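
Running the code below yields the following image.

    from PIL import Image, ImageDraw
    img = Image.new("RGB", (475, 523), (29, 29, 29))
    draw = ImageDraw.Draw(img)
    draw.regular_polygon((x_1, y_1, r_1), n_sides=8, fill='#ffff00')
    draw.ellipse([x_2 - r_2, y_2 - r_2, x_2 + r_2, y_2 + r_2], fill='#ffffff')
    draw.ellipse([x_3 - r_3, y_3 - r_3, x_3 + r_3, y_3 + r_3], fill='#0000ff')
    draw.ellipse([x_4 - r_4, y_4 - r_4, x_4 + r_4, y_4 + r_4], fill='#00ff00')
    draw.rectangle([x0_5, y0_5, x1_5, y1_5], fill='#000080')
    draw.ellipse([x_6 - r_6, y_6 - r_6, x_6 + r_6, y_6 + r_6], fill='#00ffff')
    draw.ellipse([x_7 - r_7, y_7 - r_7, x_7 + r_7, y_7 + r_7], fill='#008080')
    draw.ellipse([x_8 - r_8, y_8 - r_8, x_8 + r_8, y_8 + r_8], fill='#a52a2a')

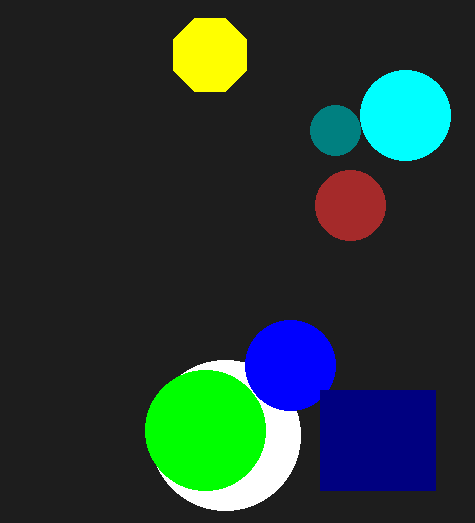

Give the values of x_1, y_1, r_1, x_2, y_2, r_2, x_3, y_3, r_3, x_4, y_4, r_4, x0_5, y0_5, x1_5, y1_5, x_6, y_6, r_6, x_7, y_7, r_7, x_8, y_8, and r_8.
x_1 = 210
y_1 = 55
r_1 = 40
x_2 = 225
y_2 = 435
r_2 = 75
x_3 = 290
y_3 = 365
r_3 = 45
x_4 = 205
y_4 = 430
r_4 = 60
x0_5 = 320
y0_5 = 390
x1_5 = 435
y1_5 = 490
x_6 = 405
y_6 = 115
r_6 = 45
x_7 = 335
y_7 = 130
r_7 = 25
x_8 = 350
y_8 = 205
r_8 = 35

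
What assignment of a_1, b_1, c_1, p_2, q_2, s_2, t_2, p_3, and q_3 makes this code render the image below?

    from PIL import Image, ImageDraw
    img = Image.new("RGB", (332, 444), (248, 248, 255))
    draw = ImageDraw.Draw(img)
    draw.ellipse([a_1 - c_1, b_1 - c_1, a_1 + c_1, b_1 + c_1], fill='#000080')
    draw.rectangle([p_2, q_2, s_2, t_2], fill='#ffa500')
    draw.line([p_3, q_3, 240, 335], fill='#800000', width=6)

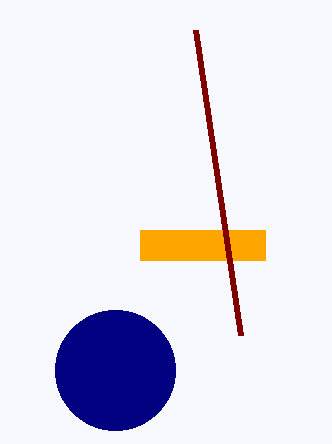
a_1 = 115; b_1 = 370; c_1 = 60; p_2 = 140; q_2 = 230; s_2 = 265; t_2 = 260; p_3 = 195; q_3 = 30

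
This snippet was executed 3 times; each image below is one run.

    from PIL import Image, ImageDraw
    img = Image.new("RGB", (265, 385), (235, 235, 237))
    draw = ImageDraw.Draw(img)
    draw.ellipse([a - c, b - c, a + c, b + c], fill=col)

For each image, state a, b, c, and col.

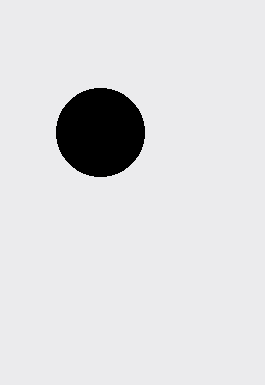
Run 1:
a = 100; b = 132; c = 44; col = 'black'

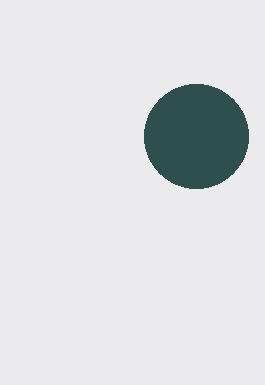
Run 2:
a = 196
b = 136
c = 52
col = 'darkslategray'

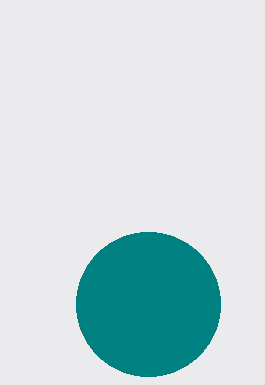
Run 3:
a = 148; b = 304; c = 72; col = 'teal'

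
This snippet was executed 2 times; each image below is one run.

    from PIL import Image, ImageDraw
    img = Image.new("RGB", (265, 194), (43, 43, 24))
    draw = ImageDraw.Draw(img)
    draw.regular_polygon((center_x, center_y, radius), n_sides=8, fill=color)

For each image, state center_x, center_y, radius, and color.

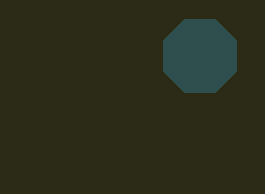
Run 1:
center_x = 200
center_y = 56
radius = 40
color = 'darkslategray'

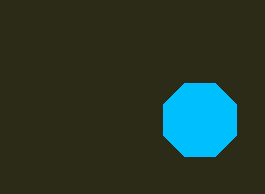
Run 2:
center_x = 200; center_y = 120; radius = 40; color = 'deepskyblue'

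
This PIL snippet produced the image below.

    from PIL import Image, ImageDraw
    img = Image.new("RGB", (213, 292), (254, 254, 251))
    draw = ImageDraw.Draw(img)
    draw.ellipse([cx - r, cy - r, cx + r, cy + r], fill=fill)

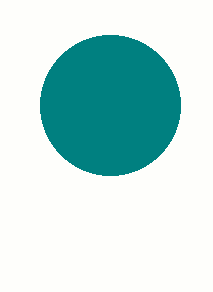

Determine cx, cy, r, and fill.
cx = 110
cy = 105
r = 70
fill = 'teal'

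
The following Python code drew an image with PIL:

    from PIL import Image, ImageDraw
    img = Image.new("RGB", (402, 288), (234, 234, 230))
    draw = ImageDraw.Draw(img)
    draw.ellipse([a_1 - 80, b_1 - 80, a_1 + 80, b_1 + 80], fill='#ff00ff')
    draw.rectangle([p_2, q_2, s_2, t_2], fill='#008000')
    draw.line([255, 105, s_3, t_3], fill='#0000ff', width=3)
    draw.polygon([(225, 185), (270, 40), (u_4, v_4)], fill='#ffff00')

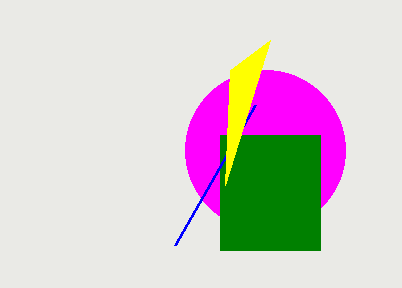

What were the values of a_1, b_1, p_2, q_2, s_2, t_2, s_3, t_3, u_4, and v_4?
a_1 = 265; b_1 = 150; p_2 = 220; q_2 = 135; s_2 = 320; t_2 = 250; s_3 = 175; t_3 = 245; u_4 = 230; v_4 = 70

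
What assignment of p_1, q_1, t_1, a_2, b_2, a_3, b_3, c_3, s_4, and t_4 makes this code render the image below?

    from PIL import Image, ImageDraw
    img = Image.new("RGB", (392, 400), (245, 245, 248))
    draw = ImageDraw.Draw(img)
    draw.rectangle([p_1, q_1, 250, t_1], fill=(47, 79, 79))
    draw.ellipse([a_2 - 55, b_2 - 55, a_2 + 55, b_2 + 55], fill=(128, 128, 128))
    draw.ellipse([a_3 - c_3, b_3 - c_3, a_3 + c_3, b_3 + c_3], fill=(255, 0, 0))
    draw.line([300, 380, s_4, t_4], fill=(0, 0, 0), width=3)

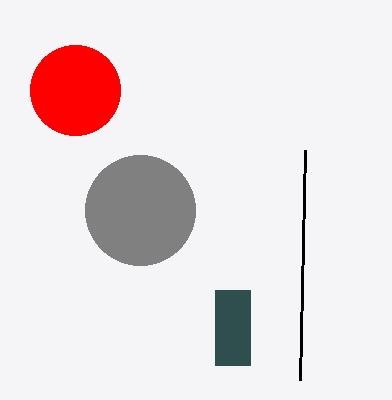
p_1 = 215, q_1 = 290, t_1 = 365, a_2 = 140, b_2 = 210, a_3 = 75, b_3 = 90, c_3 = 45, s_4 = 305, t_4 = 150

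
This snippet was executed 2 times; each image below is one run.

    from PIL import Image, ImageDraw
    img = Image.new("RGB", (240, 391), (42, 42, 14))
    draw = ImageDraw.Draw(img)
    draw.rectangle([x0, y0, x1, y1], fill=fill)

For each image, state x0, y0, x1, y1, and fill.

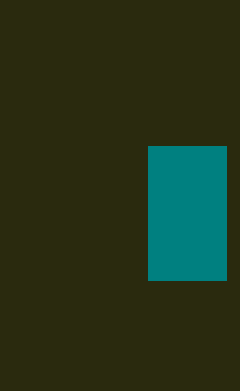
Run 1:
x0 = 148; y0 = 146; x1 = 226; y1 = 280; fill = 'teal'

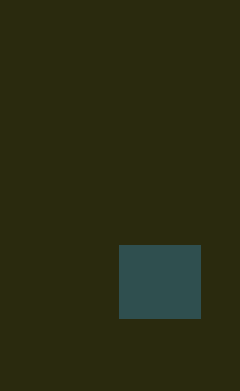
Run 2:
x0 = 119
y0 = 245
x1 = 200
y1 = 318
fill = 'darkslategray'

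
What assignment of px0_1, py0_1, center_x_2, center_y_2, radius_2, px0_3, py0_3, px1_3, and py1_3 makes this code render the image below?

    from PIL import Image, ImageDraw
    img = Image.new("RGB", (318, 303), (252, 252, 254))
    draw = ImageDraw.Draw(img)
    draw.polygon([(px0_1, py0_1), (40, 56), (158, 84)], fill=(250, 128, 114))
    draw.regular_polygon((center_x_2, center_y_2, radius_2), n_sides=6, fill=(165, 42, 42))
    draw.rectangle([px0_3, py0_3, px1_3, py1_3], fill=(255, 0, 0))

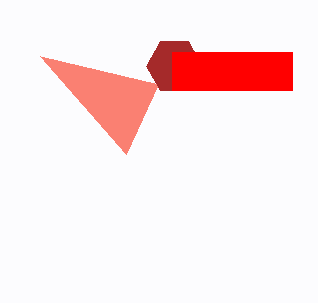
px0_1 = 126, py0_1 = 154, center_x_2 = 174, center_y_2 = 66, radius_2 = 28, px0_3 = 172, py0_3 = 52, px1_3 = 292, py1_3 = 90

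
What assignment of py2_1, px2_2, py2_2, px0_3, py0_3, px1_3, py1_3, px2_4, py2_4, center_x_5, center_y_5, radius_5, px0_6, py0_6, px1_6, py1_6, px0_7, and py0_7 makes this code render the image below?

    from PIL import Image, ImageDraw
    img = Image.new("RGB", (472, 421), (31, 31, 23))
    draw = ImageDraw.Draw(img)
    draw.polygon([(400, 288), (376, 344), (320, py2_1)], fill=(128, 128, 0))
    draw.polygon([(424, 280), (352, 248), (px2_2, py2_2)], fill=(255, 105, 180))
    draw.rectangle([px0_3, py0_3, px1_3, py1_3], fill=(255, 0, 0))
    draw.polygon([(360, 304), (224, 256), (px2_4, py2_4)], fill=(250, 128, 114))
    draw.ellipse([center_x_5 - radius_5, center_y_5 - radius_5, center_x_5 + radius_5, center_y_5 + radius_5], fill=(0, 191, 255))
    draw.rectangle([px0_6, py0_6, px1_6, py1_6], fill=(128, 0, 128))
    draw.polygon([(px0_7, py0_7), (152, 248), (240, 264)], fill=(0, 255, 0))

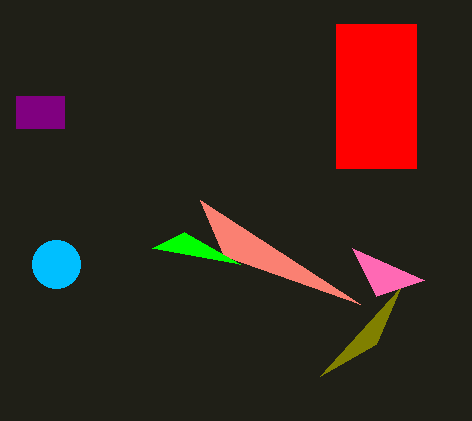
py2_1 = 376
px2_2 = 376
py2_2 = 296
px0_3 = 336
py0_3 = 24
px1_3 = 416
py1_3 = 168
px2_4 = 200
py2_4 = 200
center_x_5 = 56
center_y_5 = 264
radius_5 = 24
px0_6 = 16
py0_6 = 96
px1_6 = 64
py1_6 = 128
px0_7 = 184
py0_7 = 232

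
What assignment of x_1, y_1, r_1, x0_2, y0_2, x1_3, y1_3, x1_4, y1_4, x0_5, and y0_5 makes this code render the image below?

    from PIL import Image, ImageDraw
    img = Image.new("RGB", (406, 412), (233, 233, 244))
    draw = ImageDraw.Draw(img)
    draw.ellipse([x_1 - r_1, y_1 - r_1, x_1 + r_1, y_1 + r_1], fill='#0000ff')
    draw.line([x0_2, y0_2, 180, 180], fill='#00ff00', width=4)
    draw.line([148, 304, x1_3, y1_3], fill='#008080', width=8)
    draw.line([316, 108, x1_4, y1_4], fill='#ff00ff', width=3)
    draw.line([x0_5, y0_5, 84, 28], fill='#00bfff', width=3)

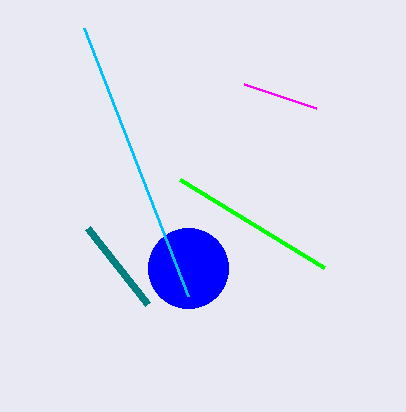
x_1 = 188; y_1 = 268; r_1 = 40; x0_2 = 324; y0_2 = 268; x1_3 = 88; y1_3 = 228; x1_4 = 244; y1_4 = 84; x0_5 = 188; y0_5 = 296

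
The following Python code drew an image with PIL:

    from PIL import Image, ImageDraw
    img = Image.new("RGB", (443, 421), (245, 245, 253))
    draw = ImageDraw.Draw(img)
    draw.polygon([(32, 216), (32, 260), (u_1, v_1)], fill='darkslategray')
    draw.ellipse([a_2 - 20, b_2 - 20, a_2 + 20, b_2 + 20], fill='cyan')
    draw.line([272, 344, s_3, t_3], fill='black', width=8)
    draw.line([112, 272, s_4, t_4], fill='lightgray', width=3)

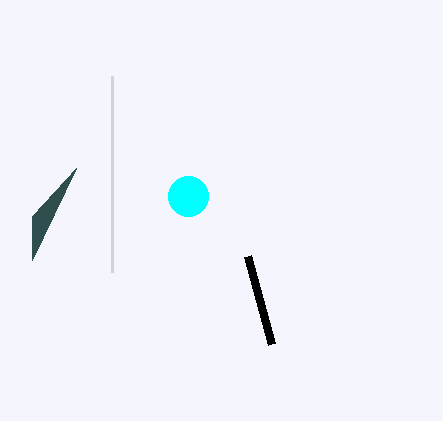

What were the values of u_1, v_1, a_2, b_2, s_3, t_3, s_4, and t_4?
u_1 = 76; v_1 = 168; a_2 = 188; b_2 = 196; s_3 = 248; t_3 = 256; s_4 = 112; t_4 = 76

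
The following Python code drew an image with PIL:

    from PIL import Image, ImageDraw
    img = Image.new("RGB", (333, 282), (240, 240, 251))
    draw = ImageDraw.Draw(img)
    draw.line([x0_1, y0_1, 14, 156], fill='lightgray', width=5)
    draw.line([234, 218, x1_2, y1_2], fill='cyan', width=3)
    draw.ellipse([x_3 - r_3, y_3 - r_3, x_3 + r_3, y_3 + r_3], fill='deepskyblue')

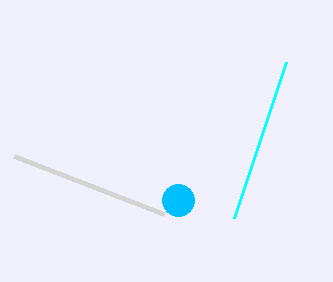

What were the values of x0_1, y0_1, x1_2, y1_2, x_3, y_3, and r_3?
x0_1 = 164
y0_1 = 214
x1_2 = 286
y1_2 = 62
x_3 = 178
y_3 = 200
r_3 = 16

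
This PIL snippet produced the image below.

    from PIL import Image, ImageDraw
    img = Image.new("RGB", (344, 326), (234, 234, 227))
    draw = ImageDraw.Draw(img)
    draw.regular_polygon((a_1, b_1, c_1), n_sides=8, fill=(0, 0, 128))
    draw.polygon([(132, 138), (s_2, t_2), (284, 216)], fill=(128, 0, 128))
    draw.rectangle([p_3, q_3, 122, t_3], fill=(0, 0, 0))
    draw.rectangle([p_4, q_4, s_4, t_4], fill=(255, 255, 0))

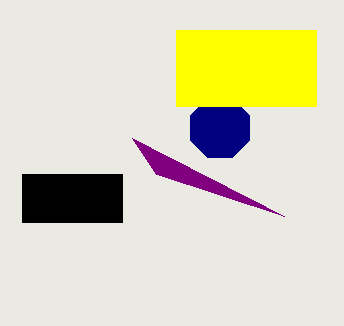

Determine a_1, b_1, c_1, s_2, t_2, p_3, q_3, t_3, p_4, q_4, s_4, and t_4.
a_1 = 220; b_1 = 128; c_1 = 32; s_2 = 156; t_2 = 174; p_3 = 22; q_3 = 174; t_3 = 222; p_4 = 176; q_4 = 30; s_4 = 316; t_4 = 106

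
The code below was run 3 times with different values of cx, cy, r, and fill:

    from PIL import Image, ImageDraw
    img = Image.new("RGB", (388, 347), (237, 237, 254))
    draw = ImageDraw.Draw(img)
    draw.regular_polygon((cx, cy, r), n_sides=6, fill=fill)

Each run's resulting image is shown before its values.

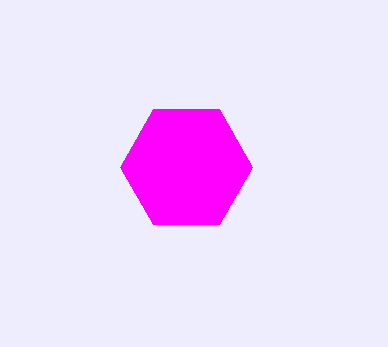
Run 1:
cx = 186; cy = 167; r = 66; fill = 'magenta'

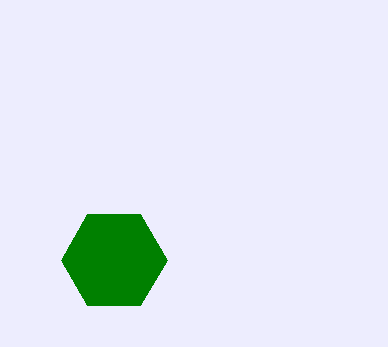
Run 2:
cx = 114, cy = 260, r = 53, fill = 'green'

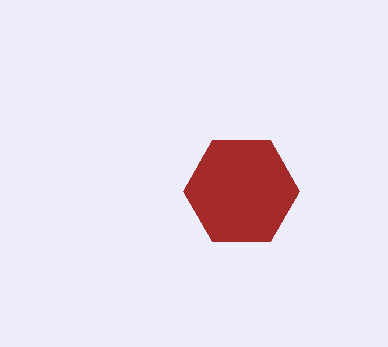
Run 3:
cx = 241; cy = 191; r = 58; fill = 'brown'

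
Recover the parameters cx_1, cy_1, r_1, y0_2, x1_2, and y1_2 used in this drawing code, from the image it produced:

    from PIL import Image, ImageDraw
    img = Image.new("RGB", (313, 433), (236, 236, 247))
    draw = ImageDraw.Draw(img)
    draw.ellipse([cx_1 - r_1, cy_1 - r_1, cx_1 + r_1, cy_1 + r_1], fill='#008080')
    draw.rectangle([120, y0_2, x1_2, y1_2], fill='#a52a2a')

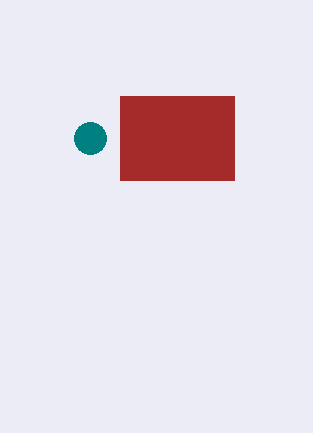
cx_1 = 90; cy_1 = 138; r_1 = 16; y0_2 = 96; x1_2 = 234; y1_2 = 180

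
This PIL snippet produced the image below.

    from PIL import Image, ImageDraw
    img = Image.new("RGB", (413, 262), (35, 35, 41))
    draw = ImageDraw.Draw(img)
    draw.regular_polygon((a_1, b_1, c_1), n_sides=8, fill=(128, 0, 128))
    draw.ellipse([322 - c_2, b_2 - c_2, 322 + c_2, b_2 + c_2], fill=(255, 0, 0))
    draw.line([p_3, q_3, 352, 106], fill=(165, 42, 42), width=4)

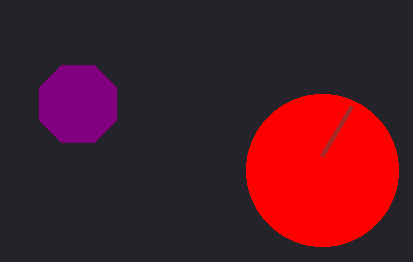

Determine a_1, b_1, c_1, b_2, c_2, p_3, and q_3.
a_1 = 78; b_1 = 104; c_1 = 42; b_2 = 170; c_2 = 76; p_3 = 322; q_3 = 156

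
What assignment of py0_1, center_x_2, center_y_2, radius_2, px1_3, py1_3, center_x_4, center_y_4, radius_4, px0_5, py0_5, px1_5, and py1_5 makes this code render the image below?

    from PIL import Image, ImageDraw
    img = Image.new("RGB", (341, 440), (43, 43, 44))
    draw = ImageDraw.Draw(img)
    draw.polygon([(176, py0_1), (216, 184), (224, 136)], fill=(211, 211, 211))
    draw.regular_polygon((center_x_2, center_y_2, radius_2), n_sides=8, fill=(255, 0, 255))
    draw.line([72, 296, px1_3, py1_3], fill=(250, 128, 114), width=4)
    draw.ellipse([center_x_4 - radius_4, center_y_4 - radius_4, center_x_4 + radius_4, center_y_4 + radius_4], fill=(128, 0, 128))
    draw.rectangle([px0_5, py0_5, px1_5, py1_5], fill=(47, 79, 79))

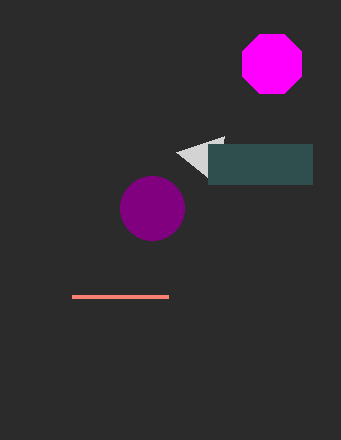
py0_1 = 152, center_x_2 = 272, center_y_2 = 64, radius_2 = 32, px1_3 = 168, py1_3 = 296, center_x_4 = 152, center_y_4 = 208, radius_4 = 32, px0_5 = 208, py0_5 = 144, px1_5 = 312, py1_5 = 184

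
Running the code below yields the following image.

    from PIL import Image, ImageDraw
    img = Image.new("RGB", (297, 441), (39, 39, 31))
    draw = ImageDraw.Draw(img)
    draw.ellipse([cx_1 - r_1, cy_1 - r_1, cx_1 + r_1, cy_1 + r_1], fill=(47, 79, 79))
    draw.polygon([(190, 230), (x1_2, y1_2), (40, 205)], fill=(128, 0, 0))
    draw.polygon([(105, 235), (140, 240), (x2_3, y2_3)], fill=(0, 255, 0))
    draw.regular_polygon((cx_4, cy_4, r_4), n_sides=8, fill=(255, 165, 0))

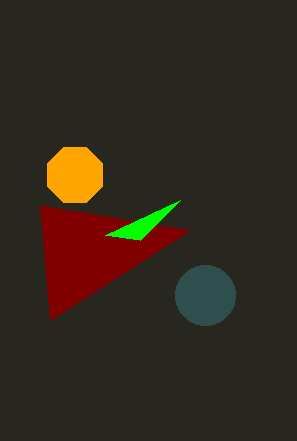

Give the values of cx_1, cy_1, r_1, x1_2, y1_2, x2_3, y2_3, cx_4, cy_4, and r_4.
cx_1 = 205
cy_1 = 295
r_1 = 30
x1_2 = 50
y1_2 = 320
x2_3 = 180
y2_3 = 200
cx_4 = 75
cy_4 = 175
r_4 = 30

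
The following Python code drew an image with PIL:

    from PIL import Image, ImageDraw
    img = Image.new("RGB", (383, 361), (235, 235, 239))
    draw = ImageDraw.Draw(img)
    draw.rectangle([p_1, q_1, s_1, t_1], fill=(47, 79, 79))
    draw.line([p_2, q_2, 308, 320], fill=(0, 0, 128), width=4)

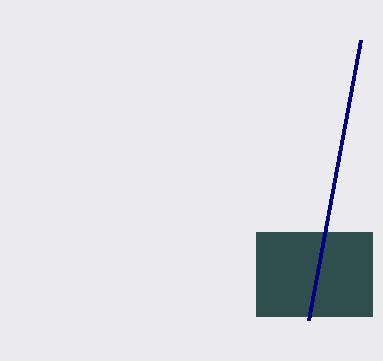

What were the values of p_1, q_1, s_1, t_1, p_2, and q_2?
p_1 = 256, q_1 = 232, s_1 = 372, t_1 = 316, p_2 = 360, q_2 = 40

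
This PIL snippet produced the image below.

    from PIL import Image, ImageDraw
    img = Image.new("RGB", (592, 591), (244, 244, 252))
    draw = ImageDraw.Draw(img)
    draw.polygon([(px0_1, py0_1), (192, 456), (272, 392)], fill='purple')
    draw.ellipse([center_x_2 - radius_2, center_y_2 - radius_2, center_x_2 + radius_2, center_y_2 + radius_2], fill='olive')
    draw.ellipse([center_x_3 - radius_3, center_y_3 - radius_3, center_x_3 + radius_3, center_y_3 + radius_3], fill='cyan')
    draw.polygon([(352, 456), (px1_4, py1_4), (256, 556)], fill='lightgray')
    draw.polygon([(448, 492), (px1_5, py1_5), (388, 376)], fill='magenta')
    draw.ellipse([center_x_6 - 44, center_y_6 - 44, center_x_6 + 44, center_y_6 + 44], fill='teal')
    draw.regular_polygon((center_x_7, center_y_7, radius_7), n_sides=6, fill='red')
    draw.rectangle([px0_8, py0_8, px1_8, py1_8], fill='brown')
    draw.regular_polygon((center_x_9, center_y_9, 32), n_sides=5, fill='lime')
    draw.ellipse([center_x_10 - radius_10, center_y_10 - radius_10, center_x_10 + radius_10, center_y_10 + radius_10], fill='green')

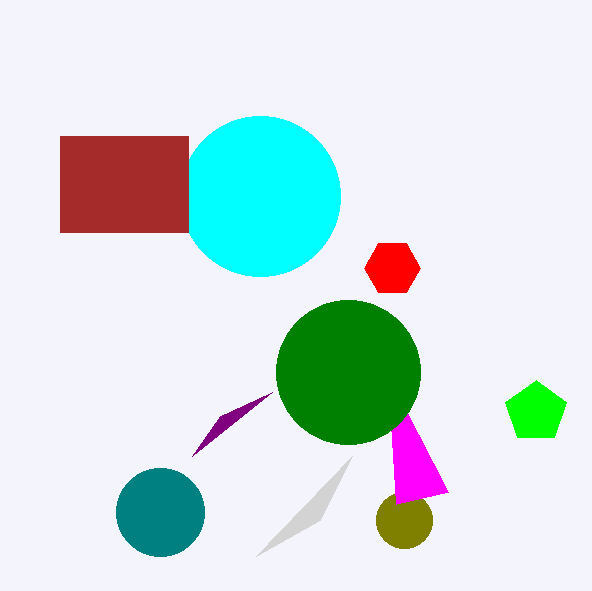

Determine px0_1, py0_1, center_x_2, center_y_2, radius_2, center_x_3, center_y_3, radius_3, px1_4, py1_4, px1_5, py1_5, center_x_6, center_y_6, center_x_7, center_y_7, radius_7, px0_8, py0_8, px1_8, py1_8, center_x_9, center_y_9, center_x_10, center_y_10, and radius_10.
px0_1 = 220, py0_1 = 416, center_x_2 = 404, center_y_2 = 520, radius_2 = 28, center_x_3 = 260, center_y_3 = 196, radius_3 = 80, px1_4 = 320, py1_4 = 520, px1_5 = 396, py1_5 = 504, center_x_6 = 160, center_y_6 = 512, center_x_7 = 392, center_y_7 = 268, radius_7 = 28, px0_8 = 60, py0_8 = 136, px1_8 = 188, py1_8 = 232, center_x_9 = 536, center_y_9 = 412, center_x_10 = 348, center_y_10 = 372, radius_10 = 72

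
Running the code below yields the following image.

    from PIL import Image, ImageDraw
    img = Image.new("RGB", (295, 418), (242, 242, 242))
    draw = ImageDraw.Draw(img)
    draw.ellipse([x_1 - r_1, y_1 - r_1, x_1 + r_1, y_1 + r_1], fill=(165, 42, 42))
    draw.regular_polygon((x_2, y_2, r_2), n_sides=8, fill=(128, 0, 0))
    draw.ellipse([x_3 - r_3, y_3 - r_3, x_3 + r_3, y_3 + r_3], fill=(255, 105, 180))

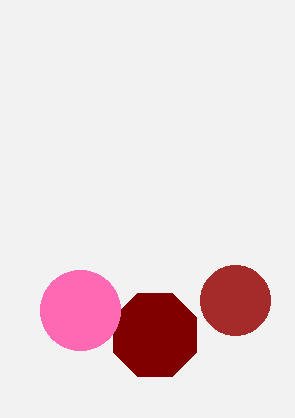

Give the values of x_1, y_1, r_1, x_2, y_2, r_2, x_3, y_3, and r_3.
x_1 = 235
y_1 = 300
r_1 = 35
x_2 = 155
y_2 = 335
r_2 = 45
x_3 = 80
y_3 = 310
r_3 = 40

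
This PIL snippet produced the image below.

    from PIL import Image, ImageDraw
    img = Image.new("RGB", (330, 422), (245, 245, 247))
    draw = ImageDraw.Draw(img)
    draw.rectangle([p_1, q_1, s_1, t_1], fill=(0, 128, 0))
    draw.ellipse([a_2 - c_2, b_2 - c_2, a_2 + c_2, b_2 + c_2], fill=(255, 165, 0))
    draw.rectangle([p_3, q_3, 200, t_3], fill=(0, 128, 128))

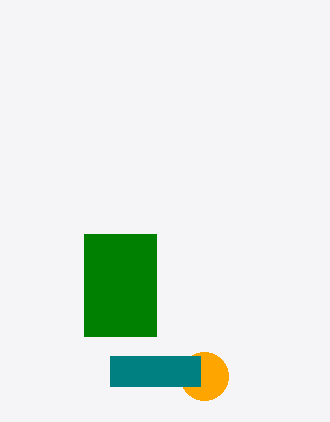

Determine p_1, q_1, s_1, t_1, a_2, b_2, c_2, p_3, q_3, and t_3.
p_1 = 84; q_1 = 234; s_1 = 156; t_1 = 336; a_2 = 204; b_2 = 376; c_2 = 24; p_3 = 110; q_3 = 356; t_3 = 386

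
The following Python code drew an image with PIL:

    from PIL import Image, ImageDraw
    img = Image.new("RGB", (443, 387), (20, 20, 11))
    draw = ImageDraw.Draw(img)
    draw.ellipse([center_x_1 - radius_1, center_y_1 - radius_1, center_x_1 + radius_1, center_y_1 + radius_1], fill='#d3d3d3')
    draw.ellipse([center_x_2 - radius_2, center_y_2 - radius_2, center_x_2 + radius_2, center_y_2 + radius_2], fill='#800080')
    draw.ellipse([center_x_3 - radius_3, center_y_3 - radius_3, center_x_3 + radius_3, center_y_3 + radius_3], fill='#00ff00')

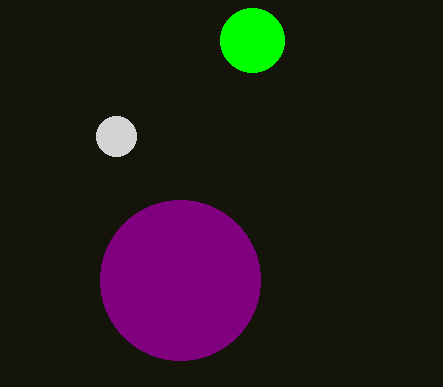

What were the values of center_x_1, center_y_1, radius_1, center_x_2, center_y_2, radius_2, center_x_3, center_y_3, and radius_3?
center_x_1 = 116
center_y_1 = 136
radius_1 = 20
center_x_2 = 180
center_y_2 = 280
radius_2 = 80
center_x_3 = 252
center_y_3 = 40
radius_3 = 32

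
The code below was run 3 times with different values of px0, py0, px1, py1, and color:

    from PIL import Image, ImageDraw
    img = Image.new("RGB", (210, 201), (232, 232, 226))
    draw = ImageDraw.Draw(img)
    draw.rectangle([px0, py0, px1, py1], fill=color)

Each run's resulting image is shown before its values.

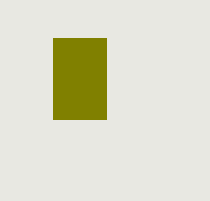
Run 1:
px0 = 53, py0 = 38, px1 = 106, py1 = 119, color = 'olive'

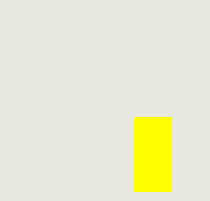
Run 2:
px0 = 134, py0 = 117, px1 = 171, py1 = 191, color = 'yellow'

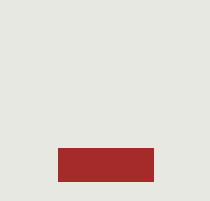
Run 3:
px0 = 58; py0 = 148; px1 = 153; py1 = 181; color = 'brown'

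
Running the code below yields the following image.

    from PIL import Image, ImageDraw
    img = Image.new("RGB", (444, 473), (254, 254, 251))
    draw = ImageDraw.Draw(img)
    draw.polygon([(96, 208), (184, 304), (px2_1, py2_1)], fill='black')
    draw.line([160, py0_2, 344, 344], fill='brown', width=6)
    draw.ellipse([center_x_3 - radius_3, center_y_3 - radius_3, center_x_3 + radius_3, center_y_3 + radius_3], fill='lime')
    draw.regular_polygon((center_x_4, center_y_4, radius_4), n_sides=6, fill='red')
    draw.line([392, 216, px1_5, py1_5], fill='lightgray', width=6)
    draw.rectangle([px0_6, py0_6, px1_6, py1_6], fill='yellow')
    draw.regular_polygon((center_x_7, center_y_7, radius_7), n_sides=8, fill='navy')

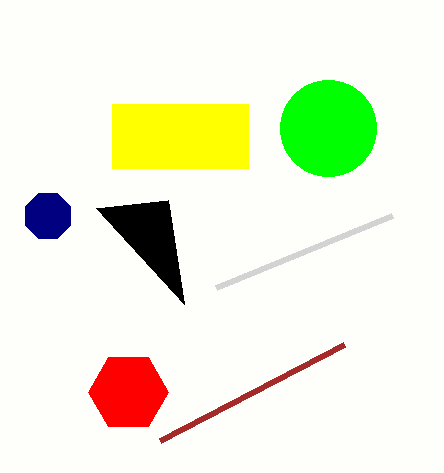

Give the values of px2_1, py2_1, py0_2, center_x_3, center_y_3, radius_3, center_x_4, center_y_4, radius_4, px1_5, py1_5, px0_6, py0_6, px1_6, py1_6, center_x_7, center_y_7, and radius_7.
px2_1 = 168; py2_1 = 200; py0_2 = 440; center_x_3 = 328; center_y_3 = 128; radius_3 = 48; center_x_4 = 128; center_y_4 = 392; radius_4 = 40; px1_5 = 216; py1_5 = 288; px0_6 = 112; py0_6 = 104; px1_6 = 248; py1_6 = 168; center_x_7 = 48; center_y_7 = 216; radius_7 = 24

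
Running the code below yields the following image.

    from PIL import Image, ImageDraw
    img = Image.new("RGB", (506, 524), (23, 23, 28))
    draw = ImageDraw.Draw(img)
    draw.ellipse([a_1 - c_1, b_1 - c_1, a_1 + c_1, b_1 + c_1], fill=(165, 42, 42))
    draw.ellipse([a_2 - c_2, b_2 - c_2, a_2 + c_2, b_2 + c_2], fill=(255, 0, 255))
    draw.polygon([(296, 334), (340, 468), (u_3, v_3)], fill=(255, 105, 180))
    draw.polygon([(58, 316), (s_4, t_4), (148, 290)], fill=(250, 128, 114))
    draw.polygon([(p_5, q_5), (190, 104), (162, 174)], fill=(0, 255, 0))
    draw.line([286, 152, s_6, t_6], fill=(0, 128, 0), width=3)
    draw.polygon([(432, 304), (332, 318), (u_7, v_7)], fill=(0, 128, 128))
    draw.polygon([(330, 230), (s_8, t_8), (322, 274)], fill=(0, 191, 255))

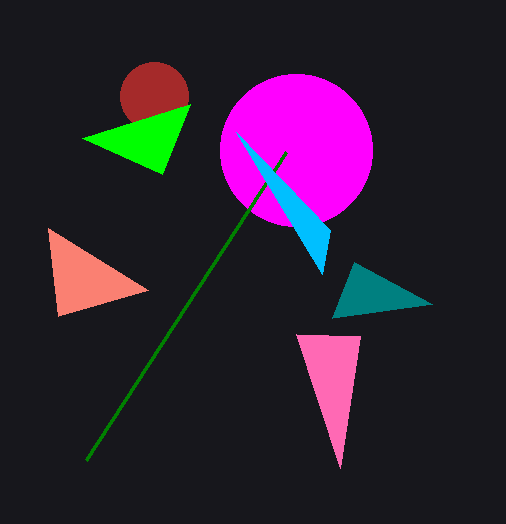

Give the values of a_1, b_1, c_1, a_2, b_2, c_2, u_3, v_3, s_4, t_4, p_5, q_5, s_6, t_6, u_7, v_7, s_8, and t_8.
a_1 = 154, b_1 = 96, c_1 = 34, a_2 = 296, b_2 = 150, c_2 = 76, u_3 = 360, v_3 = 336, s_4 = 48, t_4 = 228, p_5 = 82, q_5 = 138, s_6 = 86, t_6 = 460, u_7 = 354, v_7 = 262, s_8 = 236, t_8 = 132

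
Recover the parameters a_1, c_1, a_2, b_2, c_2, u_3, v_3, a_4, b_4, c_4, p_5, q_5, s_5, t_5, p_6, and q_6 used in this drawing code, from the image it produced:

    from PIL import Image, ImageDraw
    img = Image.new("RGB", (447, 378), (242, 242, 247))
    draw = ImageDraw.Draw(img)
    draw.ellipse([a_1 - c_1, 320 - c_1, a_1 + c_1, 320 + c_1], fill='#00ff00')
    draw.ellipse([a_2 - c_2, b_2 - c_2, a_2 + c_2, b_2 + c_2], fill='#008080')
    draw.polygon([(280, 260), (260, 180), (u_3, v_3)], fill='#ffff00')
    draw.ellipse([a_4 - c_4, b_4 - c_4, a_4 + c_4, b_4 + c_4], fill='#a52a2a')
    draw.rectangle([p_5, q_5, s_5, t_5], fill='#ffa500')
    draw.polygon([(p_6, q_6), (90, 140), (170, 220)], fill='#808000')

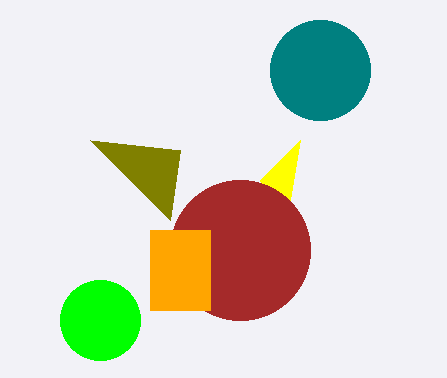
a_1 = 100; c_1 = 40; a_2 = 320; b_2 = 70; c_2 = 50; u_3 = 300; v_3 = 140; a_4 = 240; b_4 = 250; c_4 = 70; p_5 = 150; q_5 = 230; s_5 = 210; t_5 = 310; p_6 = 180; q_6 = 150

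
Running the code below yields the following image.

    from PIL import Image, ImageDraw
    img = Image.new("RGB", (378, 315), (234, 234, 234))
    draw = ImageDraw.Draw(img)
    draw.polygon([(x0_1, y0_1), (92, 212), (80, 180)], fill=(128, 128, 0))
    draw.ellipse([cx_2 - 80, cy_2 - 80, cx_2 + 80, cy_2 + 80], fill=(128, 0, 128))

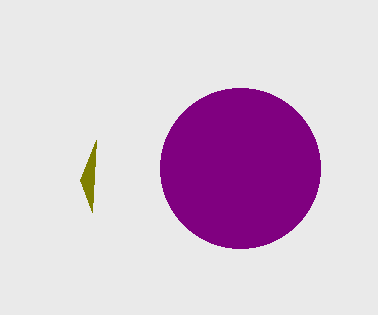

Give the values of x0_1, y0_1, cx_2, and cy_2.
x0_1 = 96; y0_1 = 140; cx_2 = 240; cy_2 = 168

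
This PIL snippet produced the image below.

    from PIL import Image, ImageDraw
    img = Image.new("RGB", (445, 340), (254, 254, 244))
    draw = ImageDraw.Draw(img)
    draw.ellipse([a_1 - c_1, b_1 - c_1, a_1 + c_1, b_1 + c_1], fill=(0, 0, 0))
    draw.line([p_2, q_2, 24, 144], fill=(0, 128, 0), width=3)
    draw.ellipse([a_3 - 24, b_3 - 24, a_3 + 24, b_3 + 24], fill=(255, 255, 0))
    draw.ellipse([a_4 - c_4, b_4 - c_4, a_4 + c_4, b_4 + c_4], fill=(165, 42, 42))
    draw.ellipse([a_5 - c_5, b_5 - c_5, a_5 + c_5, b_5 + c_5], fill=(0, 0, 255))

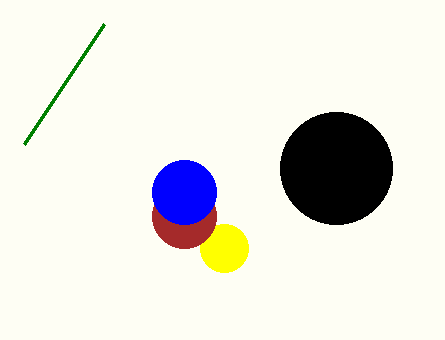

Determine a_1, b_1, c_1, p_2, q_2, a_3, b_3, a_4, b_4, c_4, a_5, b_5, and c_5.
a_1 = 336; b_1 = 168; c_1 = 56; p_2 = 104; q_2 = 24; a_3 = 224; b_3 = 248; a_4 = 184; b_4 = 216; c_4 = 32; a_5 = 184; b_5 = 192; c_5 = 32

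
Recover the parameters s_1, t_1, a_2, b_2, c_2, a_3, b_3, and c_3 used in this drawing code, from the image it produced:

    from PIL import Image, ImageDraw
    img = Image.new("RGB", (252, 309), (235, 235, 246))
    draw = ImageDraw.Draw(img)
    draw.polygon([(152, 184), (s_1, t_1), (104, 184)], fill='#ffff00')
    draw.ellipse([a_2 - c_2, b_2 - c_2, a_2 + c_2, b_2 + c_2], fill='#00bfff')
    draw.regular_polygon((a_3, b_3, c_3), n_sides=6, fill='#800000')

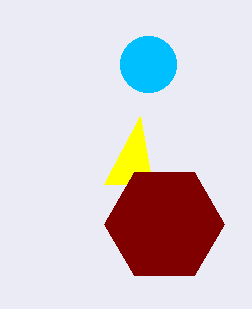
s_1 = 140, t_1 = 116, a_2 = 148, b_2 = 64, c_2 = 28, a_3 = 164, b_3 = 224, c_3 = 60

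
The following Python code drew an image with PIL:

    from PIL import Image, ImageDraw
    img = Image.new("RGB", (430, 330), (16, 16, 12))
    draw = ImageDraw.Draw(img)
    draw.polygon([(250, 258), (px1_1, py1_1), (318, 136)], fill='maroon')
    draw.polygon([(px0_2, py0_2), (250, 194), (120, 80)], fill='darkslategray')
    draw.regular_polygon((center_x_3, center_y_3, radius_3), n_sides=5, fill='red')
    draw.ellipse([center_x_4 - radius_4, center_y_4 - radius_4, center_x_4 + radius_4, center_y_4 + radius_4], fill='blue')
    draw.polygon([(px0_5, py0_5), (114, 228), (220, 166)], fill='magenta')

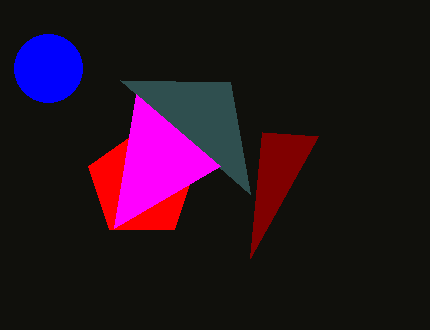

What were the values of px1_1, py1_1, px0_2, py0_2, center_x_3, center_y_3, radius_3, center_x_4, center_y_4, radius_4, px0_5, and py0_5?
px1_1 = 262, py1_1 = 132, px0_2 = 230, py0_2 = 82, center_x_3 = 142, center_y_3 = 184, radius_3 = 56, center_x_4 = 48, center_y_4 = 68, radius_4 = 34, px0_5 = 136, py0_5 = 94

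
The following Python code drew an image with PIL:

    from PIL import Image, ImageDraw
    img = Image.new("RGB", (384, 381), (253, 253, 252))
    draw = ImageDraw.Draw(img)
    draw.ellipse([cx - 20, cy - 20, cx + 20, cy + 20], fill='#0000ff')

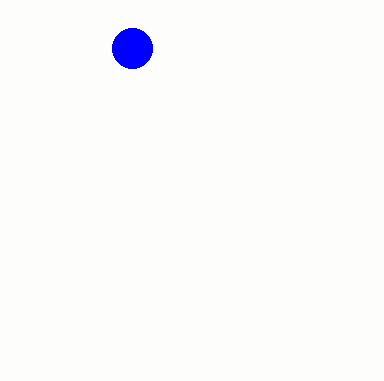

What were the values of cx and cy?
cx = 132
cy = 48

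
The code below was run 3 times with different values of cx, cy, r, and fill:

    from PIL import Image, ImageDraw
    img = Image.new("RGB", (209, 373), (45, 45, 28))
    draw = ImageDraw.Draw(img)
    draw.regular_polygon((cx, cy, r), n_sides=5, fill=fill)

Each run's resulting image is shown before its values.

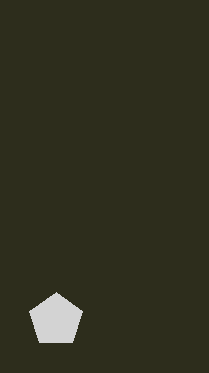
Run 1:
cx = 56
cy = 320
r = 28
fill = 'lightgray'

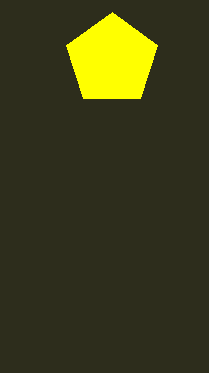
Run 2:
cx = 112
cy = 60
r = 48
fill = 'yellow'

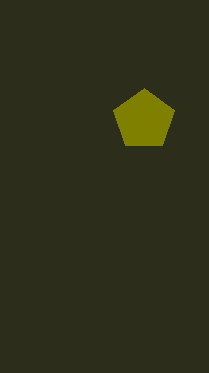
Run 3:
cx = 144
cy = 120
r = 32
fill = 'olive'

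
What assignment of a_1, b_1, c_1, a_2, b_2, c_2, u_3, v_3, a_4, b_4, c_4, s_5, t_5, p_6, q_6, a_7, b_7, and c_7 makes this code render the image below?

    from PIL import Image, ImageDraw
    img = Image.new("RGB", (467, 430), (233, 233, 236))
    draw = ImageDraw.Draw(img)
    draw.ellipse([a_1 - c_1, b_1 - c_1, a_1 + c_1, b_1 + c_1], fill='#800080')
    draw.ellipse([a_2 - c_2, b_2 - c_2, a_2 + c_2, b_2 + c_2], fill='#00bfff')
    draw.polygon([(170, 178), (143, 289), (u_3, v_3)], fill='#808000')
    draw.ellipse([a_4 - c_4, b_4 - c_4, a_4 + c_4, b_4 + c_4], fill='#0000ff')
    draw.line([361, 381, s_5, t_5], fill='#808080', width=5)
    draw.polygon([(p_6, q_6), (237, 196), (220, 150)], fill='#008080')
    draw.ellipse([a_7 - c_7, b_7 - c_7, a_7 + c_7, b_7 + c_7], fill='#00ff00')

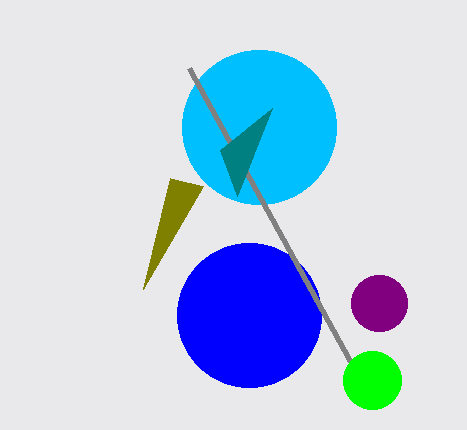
a_1 = 379
b_1 = 303
c_1 = 28
a_2 = 259
b_2 = 127
c_2 = 77
u_3 = 203
v_3 = 186
a_4 = 249
b_4 = 315
c_4 = 72
s_5 = 189
t_5 = 68
p_6 = 272
q_6 = 108
a_7 = 372
b_7 = 380
c_7 = 29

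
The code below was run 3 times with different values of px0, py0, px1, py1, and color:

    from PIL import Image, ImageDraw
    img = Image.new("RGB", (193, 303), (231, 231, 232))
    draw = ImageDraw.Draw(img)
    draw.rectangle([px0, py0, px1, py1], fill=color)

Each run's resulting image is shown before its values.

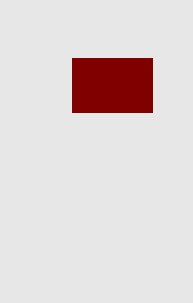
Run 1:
px0 = 72, py0 = 58, px1 = 152, py1 = 112, color = 'maroon'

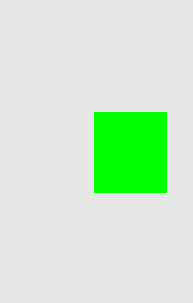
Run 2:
px0 = 94, py0 = 112, px1 = 166, py1 = 192, color = 'lime'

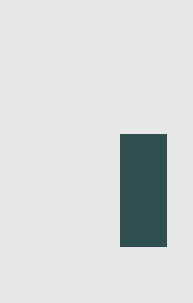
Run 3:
px0 = 120; py0 = 134; px1 = 166; py1 = 246; color = 'darkslategray'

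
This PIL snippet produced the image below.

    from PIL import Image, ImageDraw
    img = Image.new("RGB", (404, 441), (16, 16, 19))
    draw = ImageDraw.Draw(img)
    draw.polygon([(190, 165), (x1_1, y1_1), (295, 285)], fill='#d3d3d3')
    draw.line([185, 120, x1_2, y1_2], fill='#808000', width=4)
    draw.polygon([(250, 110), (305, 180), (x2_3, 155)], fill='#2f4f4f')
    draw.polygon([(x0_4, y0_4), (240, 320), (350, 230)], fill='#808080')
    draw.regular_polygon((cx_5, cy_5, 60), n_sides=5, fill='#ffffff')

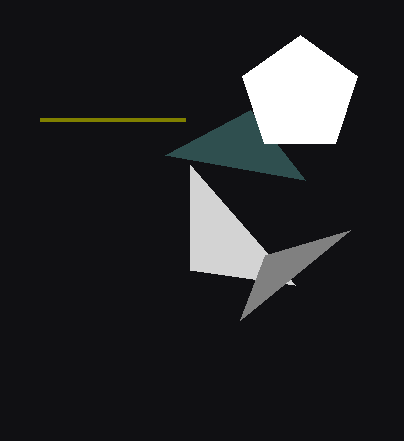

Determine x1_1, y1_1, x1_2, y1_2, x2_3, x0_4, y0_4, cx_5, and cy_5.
x1_1 = 190, y1_1 = 270, x1_2 = 40, y1_2 = 120, x2_3 = 165, x0_4 = 265, y0_4 = 255, cx_5 = 300, cy_5 = 95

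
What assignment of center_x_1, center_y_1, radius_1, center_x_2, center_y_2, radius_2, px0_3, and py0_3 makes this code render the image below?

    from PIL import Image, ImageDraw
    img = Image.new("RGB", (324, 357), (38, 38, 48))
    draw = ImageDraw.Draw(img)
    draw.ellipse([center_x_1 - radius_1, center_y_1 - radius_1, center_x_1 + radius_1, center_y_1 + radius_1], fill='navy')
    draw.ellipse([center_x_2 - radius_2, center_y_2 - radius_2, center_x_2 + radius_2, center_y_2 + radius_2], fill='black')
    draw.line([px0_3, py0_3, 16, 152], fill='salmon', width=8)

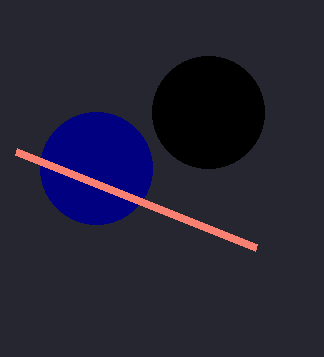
center_x_1 = 96, center_y_1 = 168, radius_1 = 56, center_x_2 = 208, center_y_2 = 112, radius_2 = 56, px0_3 = 256, py0_3 = 248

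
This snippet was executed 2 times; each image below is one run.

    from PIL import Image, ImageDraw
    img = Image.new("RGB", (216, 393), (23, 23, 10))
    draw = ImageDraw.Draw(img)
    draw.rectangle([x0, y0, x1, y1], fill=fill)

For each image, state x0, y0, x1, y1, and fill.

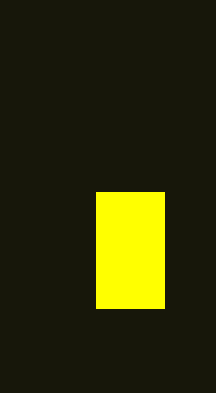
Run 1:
x0 = 96
y0 = 192
x1 = 164
y1 = 308
fill = 'yellow'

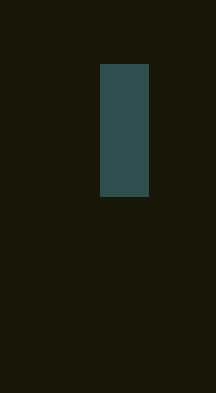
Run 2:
x0 = 100; y0 = 64; x1 = 148; y1 = 196; fill = 'darkslategray'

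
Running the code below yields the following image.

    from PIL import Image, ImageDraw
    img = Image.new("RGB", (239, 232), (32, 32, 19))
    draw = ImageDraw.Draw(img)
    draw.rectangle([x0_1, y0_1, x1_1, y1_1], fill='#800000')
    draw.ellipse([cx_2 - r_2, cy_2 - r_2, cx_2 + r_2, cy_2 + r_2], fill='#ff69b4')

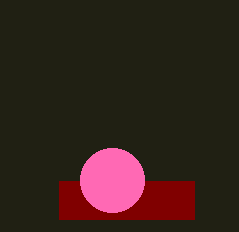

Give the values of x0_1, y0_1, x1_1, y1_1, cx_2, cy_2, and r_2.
x0_1 = 59
y0_1 = 181
x1_1 = 194
y1_1 = 219
cx_2 = 112
cy_2 = 180
r_2 = 32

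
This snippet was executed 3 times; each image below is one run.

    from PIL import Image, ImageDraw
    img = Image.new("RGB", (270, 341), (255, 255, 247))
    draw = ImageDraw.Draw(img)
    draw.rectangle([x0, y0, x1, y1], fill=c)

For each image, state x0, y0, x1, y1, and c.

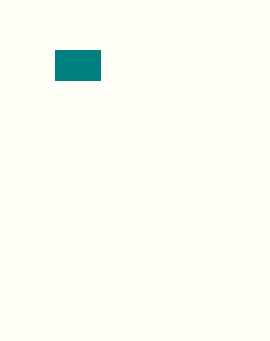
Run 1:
x0 = 55, y0 = 50, x1 = 100, y1 = 80, c = 'teal'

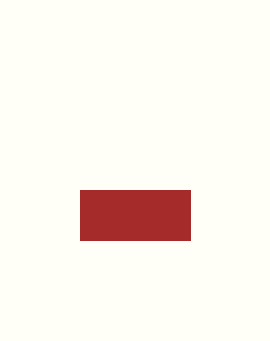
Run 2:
x0 = 80; y0 = 190; x1 = 190; y1 = 240; c = 'brown'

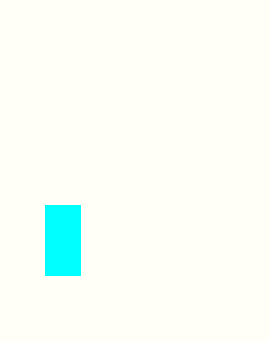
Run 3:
x0 = 45
y0 = 205
x1 = 80
y1 = 275
c = 'cyan'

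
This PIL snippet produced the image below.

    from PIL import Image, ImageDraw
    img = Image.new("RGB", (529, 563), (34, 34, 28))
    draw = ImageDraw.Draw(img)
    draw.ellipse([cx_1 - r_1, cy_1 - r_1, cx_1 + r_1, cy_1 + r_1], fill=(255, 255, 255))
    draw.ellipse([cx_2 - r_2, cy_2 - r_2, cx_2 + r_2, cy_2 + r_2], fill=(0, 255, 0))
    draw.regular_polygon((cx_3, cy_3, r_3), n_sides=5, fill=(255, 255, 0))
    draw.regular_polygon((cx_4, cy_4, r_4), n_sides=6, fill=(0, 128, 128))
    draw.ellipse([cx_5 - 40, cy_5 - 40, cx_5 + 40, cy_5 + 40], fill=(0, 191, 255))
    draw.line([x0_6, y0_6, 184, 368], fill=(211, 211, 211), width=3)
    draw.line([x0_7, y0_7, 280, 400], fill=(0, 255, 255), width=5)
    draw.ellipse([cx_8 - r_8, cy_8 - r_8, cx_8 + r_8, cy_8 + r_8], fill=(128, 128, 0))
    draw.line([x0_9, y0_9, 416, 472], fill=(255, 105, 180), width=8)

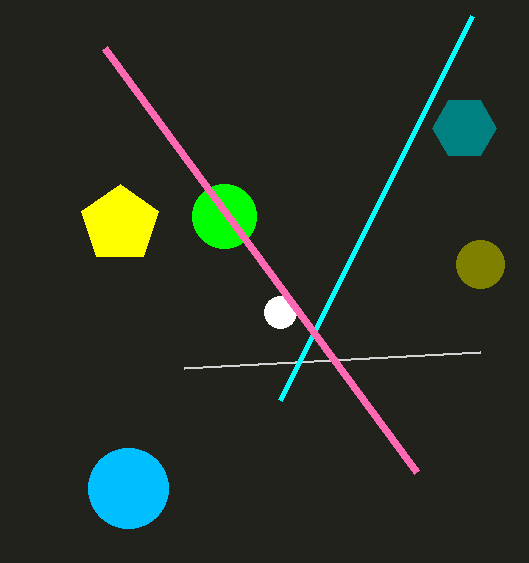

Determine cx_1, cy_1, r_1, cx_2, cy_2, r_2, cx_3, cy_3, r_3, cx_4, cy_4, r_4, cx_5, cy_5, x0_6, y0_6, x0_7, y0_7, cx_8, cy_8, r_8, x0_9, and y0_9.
cx_1 = 280, cy_1 = 312, r_1 = 16, cx_2 = 224, cy_2 = 216, r_2 = 32, cx_3 = 120, cy_3 = 224, r_3 = 40, cx_4 = 464, cy_4 = 128, r_4 = 32, cx_5 = 128, cy_5 = 488, x0_6 = 480, y0_6 = 352, x0_7 = 472, y0_7 = 16, cx_8 = 480, cy_8 = 264, r_8 = 24, x0_9 = 104, y0_9 = 48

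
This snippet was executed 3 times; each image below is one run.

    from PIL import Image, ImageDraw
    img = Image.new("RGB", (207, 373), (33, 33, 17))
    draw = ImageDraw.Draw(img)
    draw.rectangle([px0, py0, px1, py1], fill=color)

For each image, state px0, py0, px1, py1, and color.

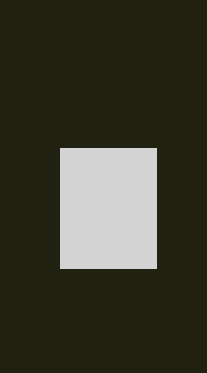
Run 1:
px0 = 60, py0 = 148, px1 = 156, py1 = 268, color = 'lightgray'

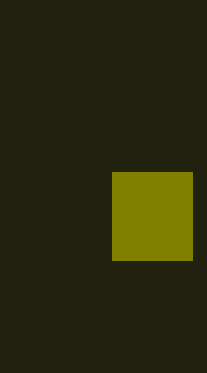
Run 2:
px0 = 112, py0 = 172, px1 = 192, py1 = 260, color = 'olive'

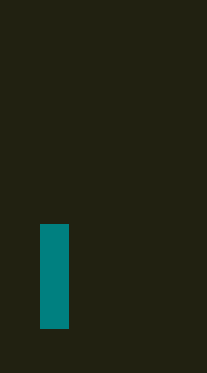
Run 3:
px0 = 40; py0 = 224; px1 = 68; py1 = 328; color = 'teal'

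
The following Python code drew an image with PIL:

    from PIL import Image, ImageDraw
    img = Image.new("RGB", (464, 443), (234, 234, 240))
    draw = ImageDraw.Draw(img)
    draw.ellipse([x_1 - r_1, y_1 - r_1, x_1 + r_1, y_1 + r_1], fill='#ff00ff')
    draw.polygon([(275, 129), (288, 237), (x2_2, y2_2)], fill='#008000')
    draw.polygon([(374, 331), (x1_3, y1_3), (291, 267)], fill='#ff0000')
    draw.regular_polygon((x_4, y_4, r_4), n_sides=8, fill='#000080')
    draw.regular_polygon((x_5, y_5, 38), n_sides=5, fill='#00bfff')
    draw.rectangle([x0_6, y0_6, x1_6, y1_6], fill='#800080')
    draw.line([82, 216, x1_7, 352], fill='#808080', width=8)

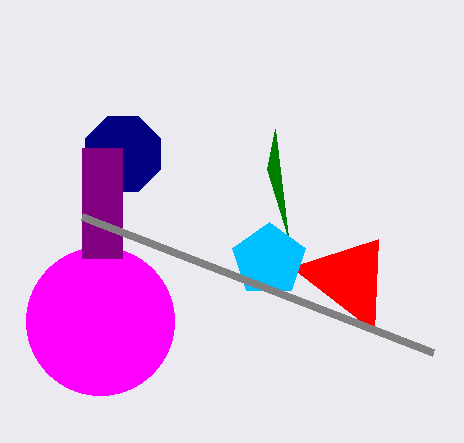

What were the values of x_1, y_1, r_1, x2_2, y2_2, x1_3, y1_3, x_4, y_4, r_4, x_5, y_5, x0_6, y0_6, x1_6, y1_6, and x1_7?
x_1 = 100
y_1 = 321
r_1 = 74
x2_2 = 267
y2_2 = 169
x1_3 = 378
y1_3 = 239
x_4 = 123
y_4 = 154
r_4 = 41
x_5 = 269
y_5 = 260
x0_6 = 82
y0_6 = 148
x1_6 = 122
y1_6 = 258
x1_7 = 433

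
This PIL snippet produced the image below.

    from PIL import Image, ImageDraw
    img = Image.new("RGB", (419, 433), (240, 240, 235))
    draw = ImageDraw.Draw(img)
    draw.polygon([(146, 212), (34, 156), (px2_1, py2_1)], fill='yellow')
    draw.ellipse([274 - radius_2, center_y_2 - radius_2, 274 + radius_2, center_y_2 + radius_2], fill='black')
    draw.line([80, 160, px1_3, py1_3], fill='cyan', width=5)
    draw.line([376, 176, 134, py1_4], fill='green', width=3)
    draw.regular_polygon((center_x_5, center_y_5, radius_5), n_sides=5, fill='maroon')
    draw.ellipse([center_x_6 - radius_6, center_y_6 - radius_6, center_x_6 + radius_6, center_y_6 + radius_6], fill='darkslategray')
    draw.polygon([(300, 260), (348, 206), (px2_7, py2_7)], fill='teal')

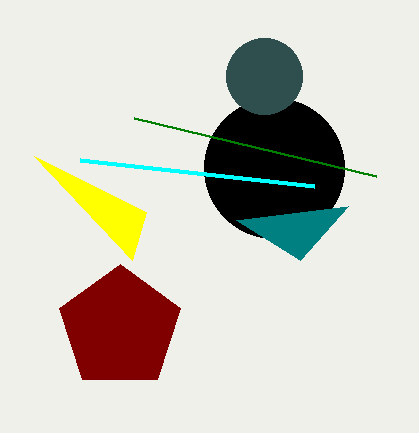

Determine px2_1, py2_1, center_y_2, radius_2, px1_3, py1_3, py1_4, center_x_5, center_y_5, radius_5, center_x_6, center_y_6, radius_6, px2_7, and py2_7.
px2_1 = 132; py2_1 = 260; center_y_2 = 168; radius_2 = 70; px1_3 = 314; py1_3 = 186; py1_4 = 118; center_x_5 = 120; center_y_5 = 328; radius_5 = 64; center_x_6 = 264; center_y_6 = 76; radius_6 = 38; px2_7 = 236; py2_7 = 220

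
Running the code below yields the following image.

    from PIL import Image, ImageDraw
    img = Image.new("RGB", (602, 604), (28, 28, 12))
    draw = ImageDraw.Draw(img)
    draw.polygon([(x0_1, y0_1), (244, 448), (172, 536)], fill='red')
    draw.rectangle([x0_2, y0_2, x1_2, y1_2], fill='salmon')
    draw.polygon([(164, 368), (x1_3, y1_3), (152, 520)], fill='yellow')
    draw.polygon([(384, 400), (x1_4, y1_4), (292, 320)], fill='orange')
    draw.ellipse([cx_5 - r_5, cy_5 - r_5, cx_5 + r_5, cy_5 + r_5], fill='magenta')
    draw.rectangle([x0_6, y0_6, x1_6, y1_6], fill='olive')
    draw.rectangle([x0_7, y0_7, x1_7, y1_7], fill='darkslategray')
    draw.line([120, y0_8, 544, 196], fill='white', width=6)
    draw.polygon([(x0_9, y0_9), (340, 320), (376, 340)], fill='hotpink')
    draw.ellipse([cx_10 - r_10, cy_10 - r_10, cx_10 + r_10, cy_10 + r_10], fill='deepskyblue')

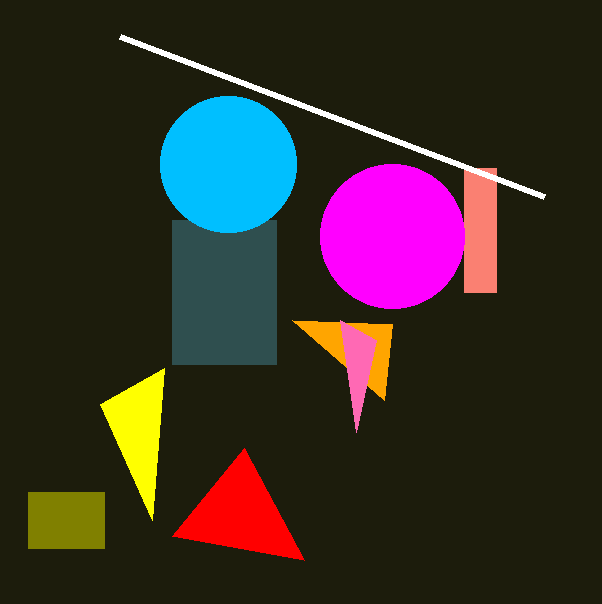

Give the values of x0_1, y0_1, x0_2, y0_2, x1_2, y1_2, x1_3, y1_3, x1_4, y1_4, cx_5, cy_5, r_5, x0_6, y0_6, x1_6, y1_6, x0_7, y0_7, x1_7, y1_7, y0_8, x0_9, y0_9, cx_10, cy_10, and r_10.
x0_1 = 304
y0_1 = 560
x0_2 = 464
y0_2 = 168
x1_2 = 496
y1_2 = 292
x1_3 = 100
y1_3 = 404
x1_4 = 392
y1_4 = 324
cx_5 = 392
cy_5 = 236
r_5 = 72
x0_6 = 28
y0_6 = 492
x1_6 = 104
y1_6 = 548
x0_7 = 172
y0_7 = 220
x1_7 = 276
y1_7 = 364
y0_8 = 36
x0_9 = 356
y0_9 = 432
cx_10 = 228
cy_10 = 164
r_10 = 68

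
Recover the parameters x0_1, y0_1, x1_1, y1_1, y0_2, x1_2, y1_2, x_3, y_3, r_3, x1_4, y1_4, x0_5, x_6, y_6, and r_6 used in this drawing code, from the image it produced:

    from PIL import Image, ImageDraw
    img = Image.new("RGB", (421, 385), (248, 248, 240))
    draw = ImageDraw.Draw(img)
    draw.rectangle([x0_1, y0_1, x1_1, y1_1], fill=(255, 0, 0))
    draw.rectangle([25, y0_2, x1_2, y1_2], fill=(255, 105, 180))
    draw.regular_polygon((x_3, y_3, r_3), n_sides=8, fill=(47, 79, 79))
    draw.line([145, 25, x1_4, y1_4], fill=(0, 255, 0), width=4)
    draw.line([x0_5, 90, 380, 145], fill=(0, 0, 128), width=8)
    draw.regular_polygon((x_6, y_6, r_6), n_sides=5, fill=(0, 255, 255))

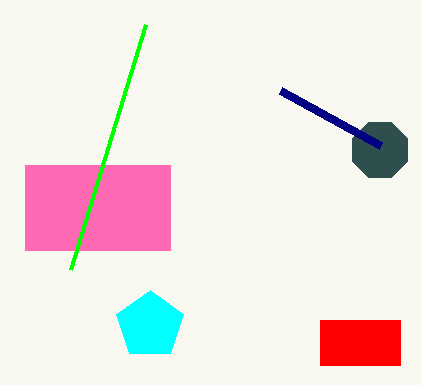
x0_1 = 320, y0_1 = 320, x1_1 = 400, y1_1 = 365, y0_2 = 165, x1_2 = 170, y1_2 = 250, x_3 = 380, y_3 = 150, r_3 = 30, x1_4 = 70, y1_4 = 270, x0_5 = 280, x_6 = 150, y_6 = 325, r_6 = 35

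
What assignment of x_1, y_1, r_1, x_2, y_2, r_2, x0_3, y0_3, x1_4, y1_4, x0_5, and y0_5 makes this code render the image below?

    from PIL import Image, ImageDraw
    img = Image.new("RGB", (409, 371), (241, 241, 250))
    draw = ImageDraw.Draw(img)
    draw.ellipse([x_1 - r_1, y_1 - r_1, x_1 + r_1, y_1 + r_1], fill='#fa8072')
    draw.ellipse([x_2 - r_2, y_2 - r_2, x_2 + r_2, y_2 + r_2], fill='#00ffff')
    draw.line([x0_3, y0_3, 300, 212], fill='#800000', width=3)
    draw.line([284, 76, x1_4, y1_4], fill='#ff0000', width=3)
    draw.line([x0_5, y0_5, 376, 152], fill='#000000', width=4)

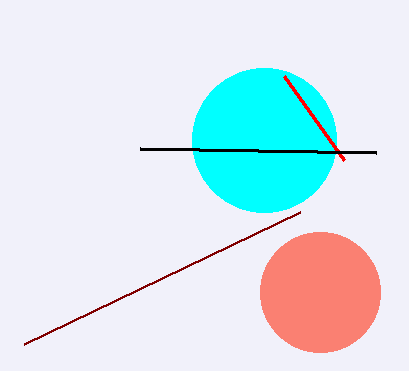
x_1 = 320; y_1 = 292; r_1 = 60; x_2 = 264; y_2 = 140; r_2 = 72; x0_3 = 24; y0_3 = 344; x1_4 = 344; y1_4 = 160; x0_5 = 140; y0_5 = 148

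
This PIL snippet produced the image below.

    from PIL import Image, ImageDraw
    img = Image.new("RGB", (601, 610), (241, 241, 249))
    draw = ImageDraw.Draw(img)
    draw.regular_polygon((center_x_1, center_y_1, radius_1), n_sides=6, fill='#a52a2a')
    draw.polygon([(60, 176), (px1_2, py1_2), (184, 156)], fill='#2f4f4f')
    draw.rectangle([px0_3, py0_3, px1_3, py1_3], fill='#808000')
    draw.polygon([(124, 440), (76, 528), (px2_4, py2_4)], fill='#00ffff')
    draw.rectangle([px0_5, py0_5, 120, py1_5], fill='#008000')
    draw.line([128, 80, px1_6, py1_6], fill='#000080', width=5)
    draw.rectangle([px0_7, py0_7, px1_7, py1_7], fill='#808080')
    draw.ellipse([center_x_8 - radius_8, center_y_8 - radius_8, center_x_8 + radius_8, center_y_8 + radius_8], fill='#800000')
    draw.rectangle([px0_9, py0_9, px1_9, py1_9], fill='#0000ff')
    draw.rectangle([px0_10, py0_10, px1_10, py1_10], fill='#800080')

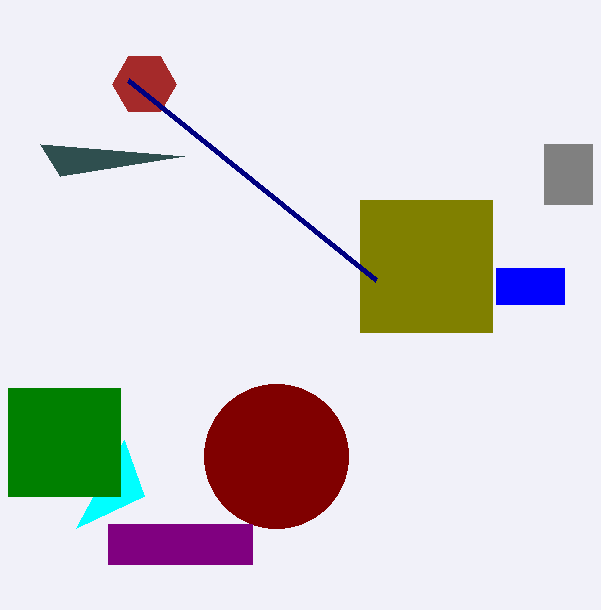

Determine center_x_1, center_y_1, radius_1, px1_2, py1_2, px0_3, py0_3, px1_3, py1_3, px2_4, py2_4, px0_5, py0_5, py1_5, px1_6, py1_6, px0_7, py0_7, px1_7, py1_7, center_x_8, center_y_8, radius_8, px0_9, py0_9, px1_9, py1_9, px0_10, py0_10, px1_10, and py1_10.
center_x_1 = 144; center_y_1 = 84; radius_1 = 32; px1_2 = 40; py1_2 = 144; px0_3 = 360; py0_3 = 200; px1_3 = 492; py1_3 = 332; px2_4 = 144; py2_4 = 496; px0_5 = 8; py0_5 = 388; py1_5 = 496; px1_6 = 376; py1_6 = 280; px0_7 = 544; py0_7 = 144; px1_7 = 592; py1_7 = 204; center_x_8 = 276; center_y_8 = 456; radius_8 = 72; px0_9 = 496; py0_9 = 268; px1_9 = 564; py1_9 = 304; px0_10 = 108; py0_10 = 524; px1_10 = 252; py1_10 = 564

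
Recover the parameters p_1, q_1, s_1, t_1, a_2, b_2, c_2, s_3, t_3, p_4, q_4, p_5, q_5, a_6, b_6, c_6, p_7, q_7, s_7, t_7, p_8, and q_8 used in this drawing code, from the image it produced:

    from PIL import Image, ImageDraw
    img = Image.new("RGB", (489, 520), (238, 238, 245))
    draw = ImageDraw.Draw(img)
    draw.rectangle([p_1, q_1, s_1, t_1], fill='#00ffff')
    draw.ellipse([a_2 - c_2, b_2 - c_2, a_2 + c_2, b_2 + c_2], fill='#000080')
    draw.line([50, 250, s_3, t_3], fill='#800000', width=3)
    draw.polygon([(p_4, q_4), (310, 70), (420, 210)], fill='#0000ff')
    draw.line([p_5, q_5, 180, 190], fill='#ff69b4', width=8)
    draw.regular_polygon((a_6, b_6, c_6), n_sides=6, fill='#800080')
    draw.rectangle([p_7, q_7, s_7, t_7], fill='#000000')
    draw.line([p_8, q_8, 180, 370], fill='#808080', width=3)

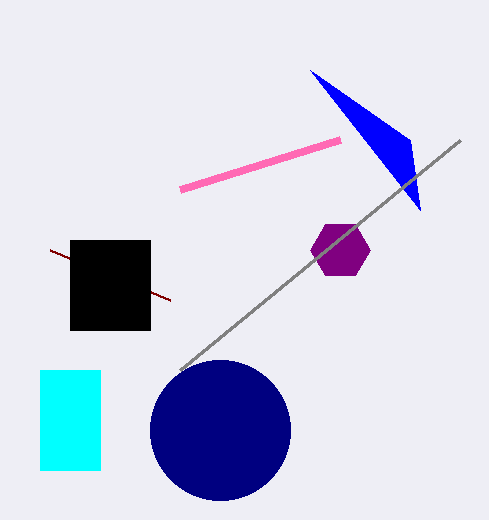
p_1 = 40
q_1 = 370
s_1 = 100
t_1 = 470
a_2 = 220
b_2 = 430
c_2 = 70
s_3 = 170
t_3 = 300
p_4 = 410
q_4 = 140
p_5 = 340
q_5 = 140
a_6 = 340
b_6 = 250
c_6 = 30
p_7 = 70
q_7 = 240
s_7 = 150
t_7 = 330
p_8 = 460
q_8 = 140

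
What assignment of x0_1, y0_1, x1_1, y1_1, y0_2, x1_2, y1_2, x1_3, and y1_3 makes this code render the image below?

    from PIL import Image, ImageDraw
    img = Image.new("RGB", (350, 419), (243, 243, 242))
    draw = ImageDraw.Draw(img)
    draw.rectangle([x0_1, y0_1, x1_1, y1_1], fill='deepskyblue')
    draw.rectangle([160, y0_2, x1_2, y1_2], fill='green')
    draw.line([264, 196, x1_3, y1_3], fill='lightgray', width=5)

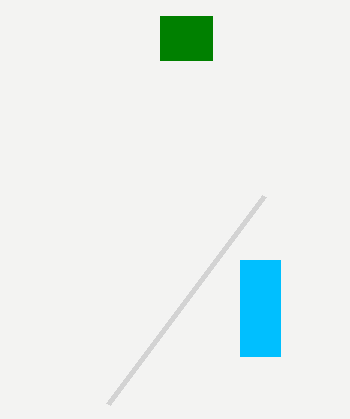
x0_1 = 240; y0_1 = 260; x1_1 = 280; y1_1 = 356; y0_2 = 16; x1_2 = 212; y1_2 = 60; x1_3 = 108; y1_3 = 404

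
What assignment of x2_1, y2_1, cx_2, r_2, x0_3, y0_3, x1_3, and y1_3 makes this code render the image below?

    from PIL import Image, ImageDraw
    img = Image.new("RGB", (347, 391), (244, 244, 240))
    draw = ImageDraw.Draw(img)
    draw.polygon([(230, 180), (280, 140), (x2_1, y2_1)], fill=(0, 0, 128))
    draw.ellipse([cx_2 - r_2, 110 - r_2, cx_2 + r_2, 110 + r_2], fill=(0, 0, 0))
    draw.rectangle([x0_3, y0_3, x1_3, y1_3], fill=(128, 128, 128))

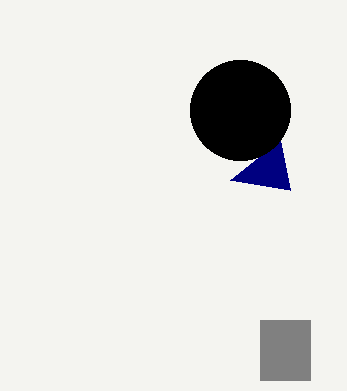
x2_1 = 290; y2_1 = 190; cx_2 = 240; r_2 = 50; x0_3 = 260; y0_3 = 320; x1_3 = 310; y1_3 = 380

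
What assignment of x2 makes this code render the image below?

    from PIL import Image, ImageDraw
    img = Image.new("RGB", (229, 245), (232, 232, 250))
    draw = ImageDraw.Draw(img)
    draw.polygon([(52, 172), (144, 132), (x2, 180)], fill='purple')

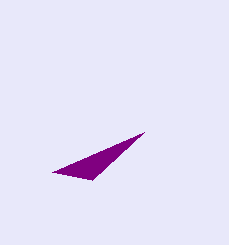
x2 = 92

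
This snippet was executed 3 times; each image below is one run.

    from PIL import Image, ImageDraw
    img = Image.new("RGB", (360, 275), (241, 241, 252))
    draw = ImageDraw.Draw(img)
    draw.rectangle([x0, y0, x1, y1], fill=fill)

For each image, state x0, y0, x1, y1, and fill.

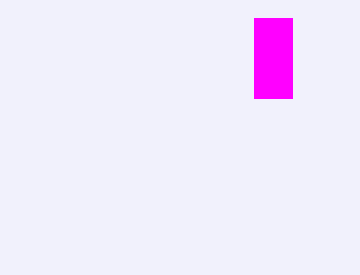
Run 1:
x0 = 254, y0 = 18, x1 = 292, y1 = 98, fill = 'magenta'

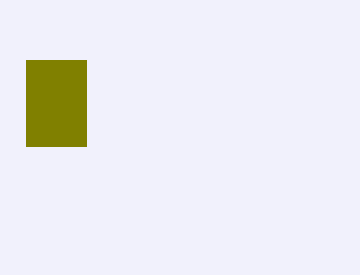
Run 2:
x0 = 26
y0 = 60
x1 = 86
y1 = 146
fill = 'olive'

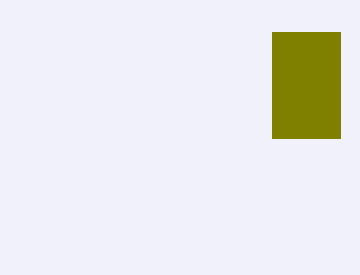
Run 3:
x0 = 272; y0 = 32; x1 = 340; y1 = 138; fill = 'olive'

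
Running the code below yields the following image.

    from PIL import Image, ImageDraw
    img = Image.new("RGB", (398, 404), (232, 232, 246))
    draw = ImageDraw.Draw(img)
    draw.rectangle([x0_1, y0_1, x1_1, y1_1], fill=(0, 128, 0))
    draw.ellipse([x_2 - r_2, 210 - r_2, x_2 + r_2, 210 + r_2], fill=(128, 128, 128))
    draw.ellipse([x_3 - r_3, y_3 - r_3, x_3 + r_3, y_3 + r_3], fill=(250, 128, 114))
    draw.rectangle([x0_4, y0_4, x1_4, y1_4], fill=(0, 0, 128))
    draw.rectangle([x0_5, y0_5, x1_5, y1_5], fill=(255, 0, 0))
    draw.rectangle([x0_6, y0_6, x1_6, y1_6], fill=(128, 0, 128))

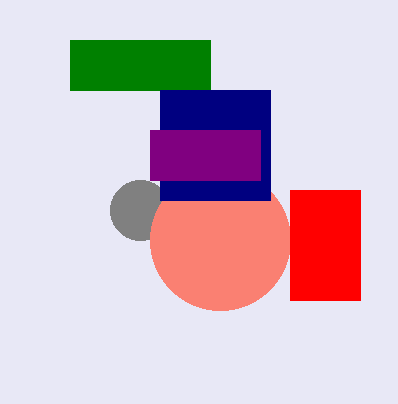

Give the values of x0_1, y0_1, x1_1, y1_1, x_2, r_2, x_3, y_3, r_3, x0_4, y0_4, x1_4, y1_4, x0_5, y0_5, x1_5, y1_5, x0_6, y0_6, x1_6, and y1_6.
x0_1 = 70, y0_1 = 40, x1_1 = 210, y1_1 = 90, x_2 = 140, r_2 = 30, x_3 = 220, y_3 = 240, r_3 = 70, x0_4 = 160, y0_4 = 90, x1_4 = 270, y1_4 = 200, x0_5 = 290, y0_5 = 190, x1_5 = 360, y1_5 = 300, x0_6 = 150, y0_6 = 130, x1_6 = 260, y1_6 = 180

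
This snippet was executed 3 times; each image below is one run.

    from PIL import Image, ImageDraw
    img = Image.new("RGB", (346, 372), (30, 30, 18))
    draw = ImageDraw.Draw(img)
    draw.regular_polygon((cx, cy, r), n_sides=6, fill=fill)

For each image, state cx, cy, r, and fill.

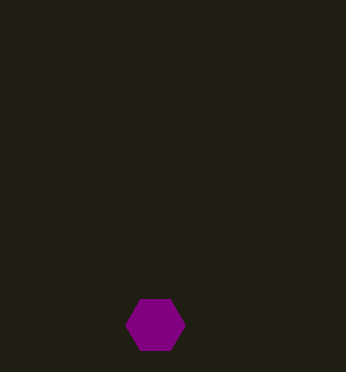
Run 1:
cx = 155
cy = 325
r = 30
fill = 'purple'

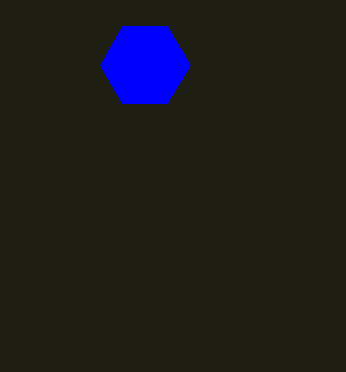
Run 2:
cx = 145
cy = 65
r = 45
fill = 'blue'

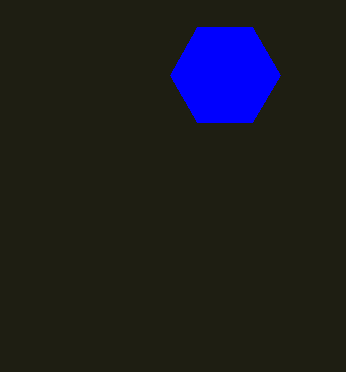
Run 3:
cx = 225
cy = 75
r = 55
fill = 'blue'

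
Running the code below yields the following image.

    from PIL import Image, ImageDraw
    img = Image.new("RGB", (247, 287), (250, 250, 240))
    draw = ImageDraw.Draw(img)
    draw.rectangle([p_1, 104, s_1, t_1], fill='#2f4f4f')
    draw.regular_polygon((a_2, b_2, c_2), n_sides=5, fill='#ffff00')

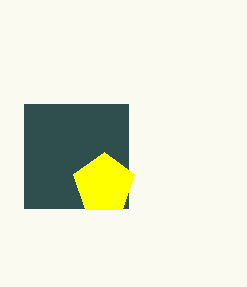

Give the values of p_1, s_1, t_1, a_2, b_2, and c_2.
p_1 = 24
s_1 = 128
t_1 = 208
a_2 = 104
b_2 = 184
c_2 = 32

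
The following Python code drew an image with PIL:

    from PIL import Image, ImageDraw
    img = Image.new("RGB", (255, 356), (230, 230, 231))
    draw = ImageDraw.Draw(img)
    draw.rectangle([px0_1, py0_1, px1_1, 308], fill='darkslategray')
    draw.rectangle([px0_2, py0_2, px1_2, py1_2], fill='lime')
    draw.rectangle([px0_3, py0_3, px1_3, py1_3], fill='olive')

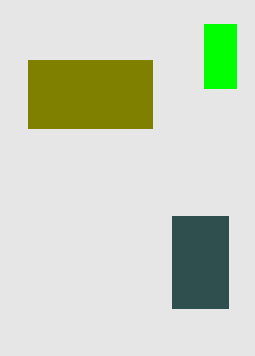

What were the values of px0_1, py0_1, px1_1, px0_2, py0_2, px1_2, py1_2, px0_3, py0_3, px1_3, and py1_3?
px0_1 = 172; py0_1 = 216; px1_1 = 228; px0_2 = 204; py0_2 = 24; px1_2 = 236; py1_2 = 88; px0_3 = 28; py0_3 = 60; px1_3 = 152; py1_3 = 128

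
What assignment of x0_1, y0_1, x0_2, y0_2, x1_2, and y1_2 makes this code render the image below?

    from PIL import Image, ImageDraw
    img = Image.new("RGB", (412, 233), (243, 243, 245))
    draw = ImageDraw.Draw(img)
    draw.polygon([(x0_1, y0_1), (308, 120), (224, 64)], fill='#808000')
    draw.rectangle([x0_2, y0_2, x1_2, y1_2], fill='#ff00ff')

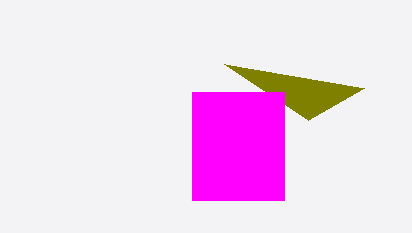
x0_1 = 364
y0_1 = 88
x0_2 = 192
y0_2 = 92
x1_2 = 284
y1_2 = 200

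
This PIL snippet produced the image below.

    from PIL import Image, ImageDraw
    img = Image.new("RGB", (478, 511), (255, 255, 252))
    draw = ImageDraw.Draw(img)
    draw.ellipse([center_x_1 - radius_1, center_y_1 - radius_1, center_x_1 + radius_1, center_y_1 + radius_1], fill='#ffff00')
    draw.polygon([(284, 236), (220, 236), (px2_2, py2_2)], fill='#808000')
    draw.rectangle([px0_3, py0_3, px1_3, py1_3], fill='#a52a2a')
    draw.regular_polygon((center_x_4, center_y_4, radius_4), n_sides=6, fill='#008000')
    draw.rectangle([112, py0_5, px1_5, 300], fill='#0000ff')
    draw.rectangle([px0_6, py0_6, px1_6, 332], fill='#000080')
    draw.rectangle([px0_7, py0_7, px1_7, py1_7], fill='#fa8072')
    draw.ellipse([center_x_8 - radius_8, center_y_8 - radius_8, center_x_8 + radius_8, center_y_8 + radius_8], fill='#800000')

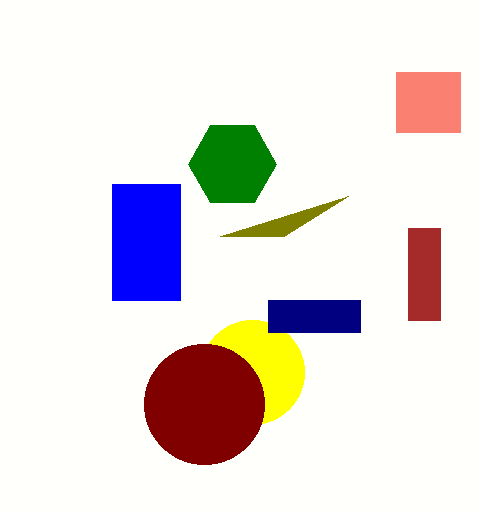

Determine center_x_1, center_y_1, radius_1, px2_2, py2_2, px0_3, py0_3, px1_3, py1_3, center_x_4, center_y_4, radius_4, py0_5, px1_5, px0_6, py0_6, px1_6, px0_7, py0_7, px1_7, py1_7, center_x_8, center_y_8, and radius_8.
center_x_1 = 252, center_y_1 = 372, radius_1 = 52, px2_2 = 348, py2_2 = 196, px0_3 = 408, py0_3 = 228, px1_3 = 440, py1_3 = 320, center_x_4 = 232, center_y_4 = 164, radius_4 = 44, py0_5 = 184, px1_5 = 180, px0_6 = 268, py0_6 = 300, px1_6 = 360, px0_7 = 396, py0_7 = 72, px1_7 = 460, py1_7 = 132, center_x_8 = 204, center_y_8 = 404, radius_8 = 60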